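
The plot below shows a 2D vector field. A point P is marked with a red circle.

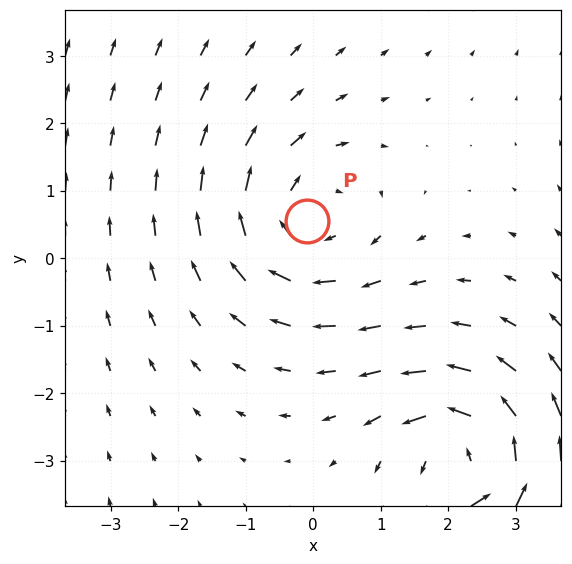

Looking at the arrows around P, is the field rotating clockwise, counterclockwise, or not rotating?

Near P at (-0.1, 0.5) the arrows circulate clockwise. The curl (z-component) there is about -3; negative curl means clockwise rotation.

clockwise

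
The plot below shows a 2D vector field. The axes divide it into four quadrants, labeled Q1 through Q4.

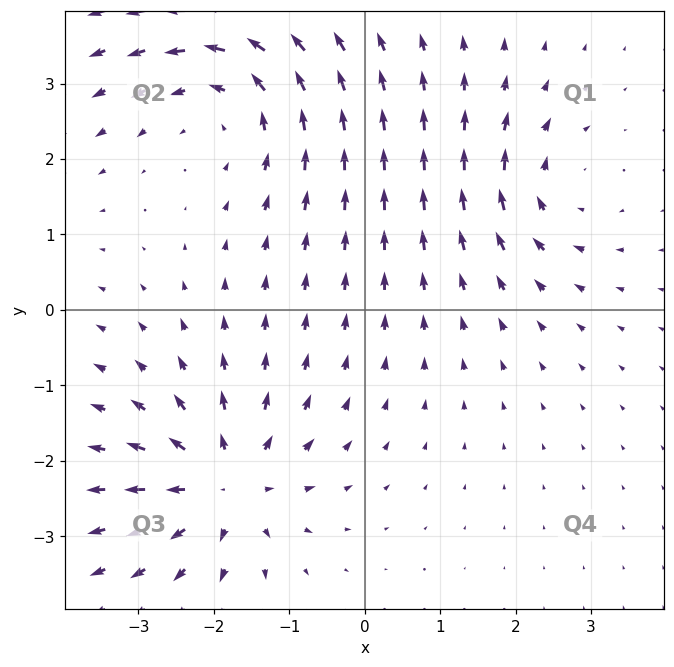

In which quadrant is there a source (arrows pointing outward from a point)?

Q3

The source sits at approximately (-1.8, -2.3), which lies in quadrant Q3. The divergence there is about +4, positive as expected for a source.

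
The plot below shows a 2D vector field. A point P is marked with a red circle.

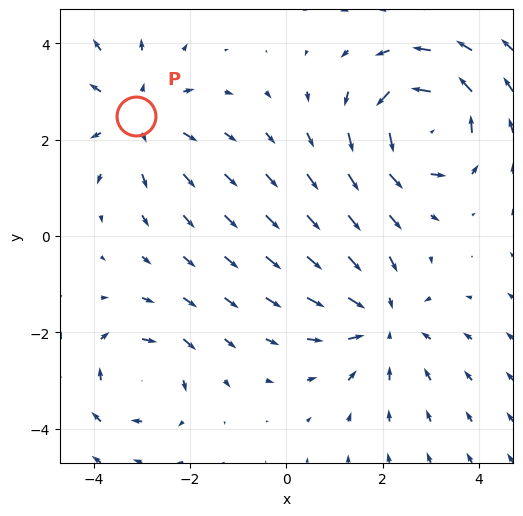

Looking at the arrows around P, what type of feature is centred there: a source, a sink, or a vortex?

source

At P (-3.1, 2.5) the arrows spread outward. Divergence about +3, curl ≈0 — positive divergence with near-zero curl is a source.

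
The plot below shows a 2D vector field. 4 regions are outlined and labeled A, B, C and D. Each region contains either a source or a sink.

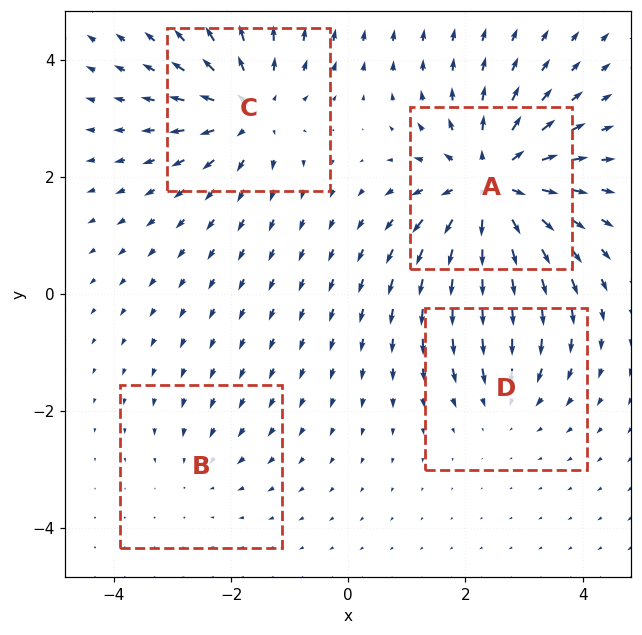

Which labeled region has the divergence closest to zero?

Divergence at each region's feature centre — A: about +7, B: about -2, C: about +5, D: about -3. Region B is closest to zero.

B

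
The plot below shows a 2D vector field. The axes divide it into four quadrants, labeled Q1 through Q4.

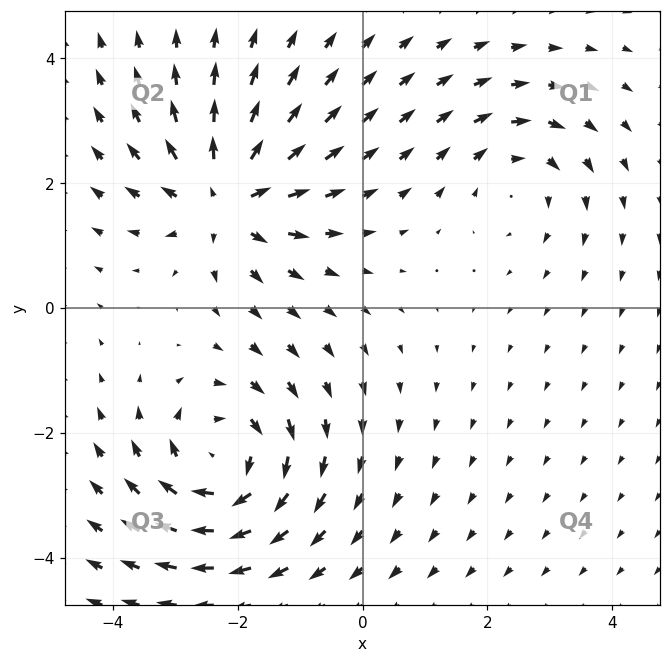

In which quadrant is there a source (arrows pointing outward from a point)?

Q2

The source sits at approximately (-2.2, 1.7), which lies in quadrant Q2. The divergence there is about +5, positive as expected for a source.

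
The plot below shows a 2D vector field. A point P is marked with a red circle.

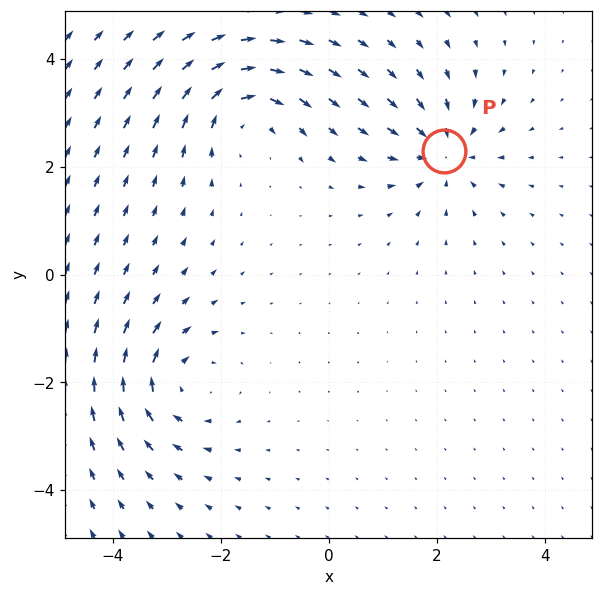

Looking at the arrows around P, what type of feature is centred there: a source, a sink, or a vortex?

At P (2.1, 2.3) the arrows converge inward. Divergence about -5, curl ≈0 — negative divergence with near-zero curl is a sink.

sink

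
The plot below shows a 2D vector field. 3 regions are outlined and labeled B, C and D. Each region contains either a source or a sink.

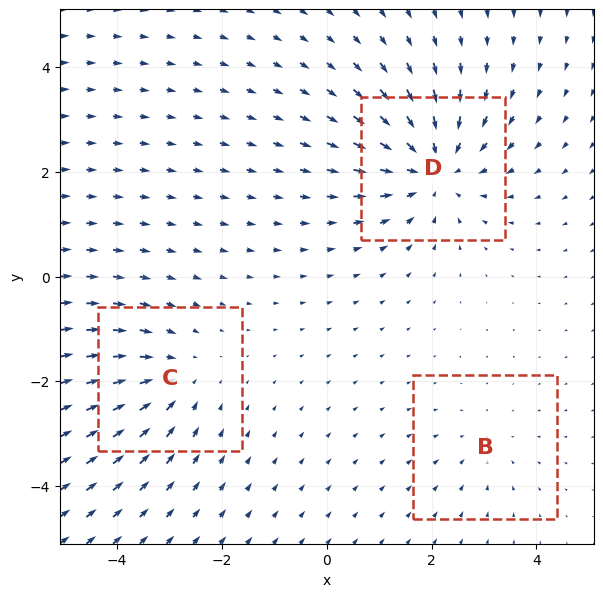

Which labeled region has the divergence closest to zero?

Divergence at each region's feature centre — B: about -2, C: about -3, D: about -5. Region B is closest to zero.

B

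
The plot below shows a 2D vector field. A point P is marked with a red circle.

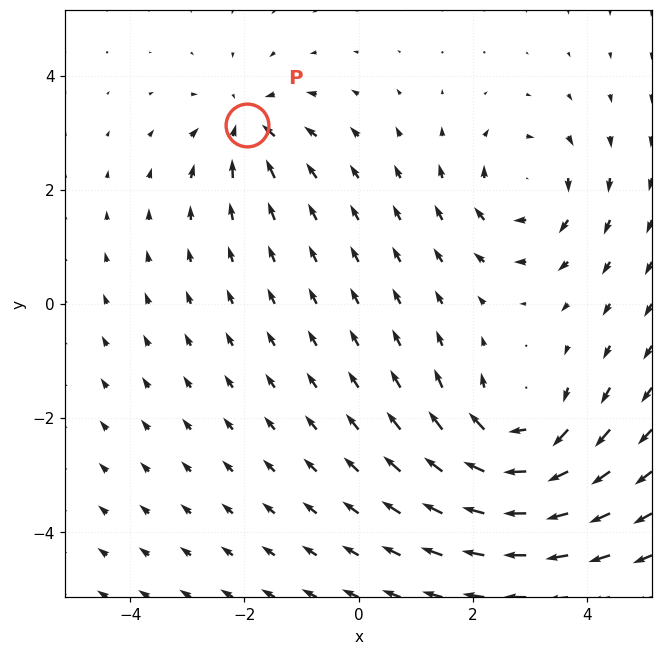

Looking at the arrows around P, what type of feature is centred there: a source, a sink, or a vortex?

At P (-2.0, 3.1) the arrows converge inward. Divergence about -4, curl ≈0 — negative divergence with near-zero curl is a sink.

sink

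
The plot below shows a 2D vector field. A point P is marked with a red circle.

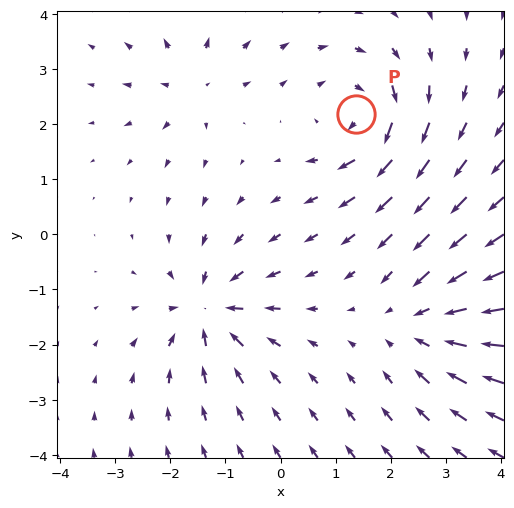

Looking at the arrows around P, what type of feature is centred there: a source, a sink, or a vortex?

At P (1.4, 2.2) the arrows circulate clockwise. Divergence ≈0, curl about -5 — near-zero divergence with nonzero curl is a vortex.

vortex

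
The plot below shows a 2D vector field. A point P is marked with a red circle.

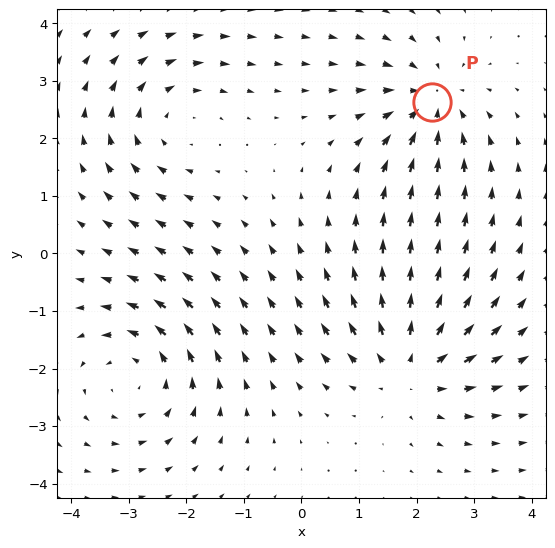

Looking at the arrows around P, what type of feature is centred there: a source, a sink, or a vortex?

sink

At P (2.3, 2.6) the arrows converge inward. Divergence about -5, curl ≈0 — negative divergence with near-zero curl is a sink.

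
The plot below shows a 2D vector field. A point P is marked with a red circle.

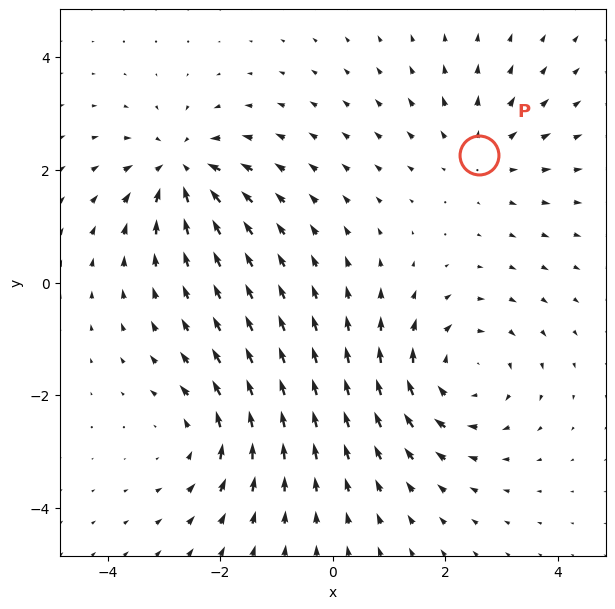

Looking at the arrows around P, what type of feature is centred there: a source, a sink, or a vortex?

At P (2.6, 2.3) the arrows spread outward. Divergence about +2, curl ≈0 — positive divergence with near-zero curl is a source.

source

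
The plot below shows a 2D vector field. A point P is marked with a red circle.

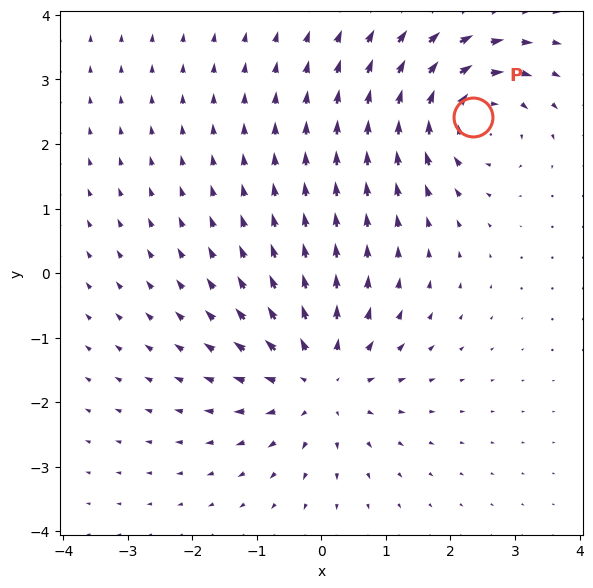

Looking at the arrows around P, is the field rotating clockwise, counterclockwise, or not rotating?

clockwise

Near P at (2.3, 2.4) the arrows circulate clockwise. The curl (z-component) there is about -5; negative curl means clockwise rotation.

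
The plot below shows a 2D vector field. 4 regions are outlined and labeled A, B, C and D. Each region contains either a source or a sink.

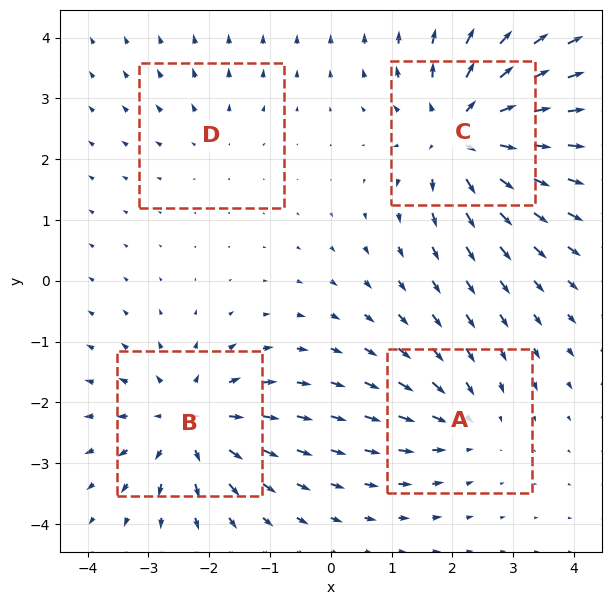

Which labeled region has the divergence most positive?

C

Divergence at each region's feature centre — A: about -3, B: about +5, C: about +7, D: about +2. Region C is most positive.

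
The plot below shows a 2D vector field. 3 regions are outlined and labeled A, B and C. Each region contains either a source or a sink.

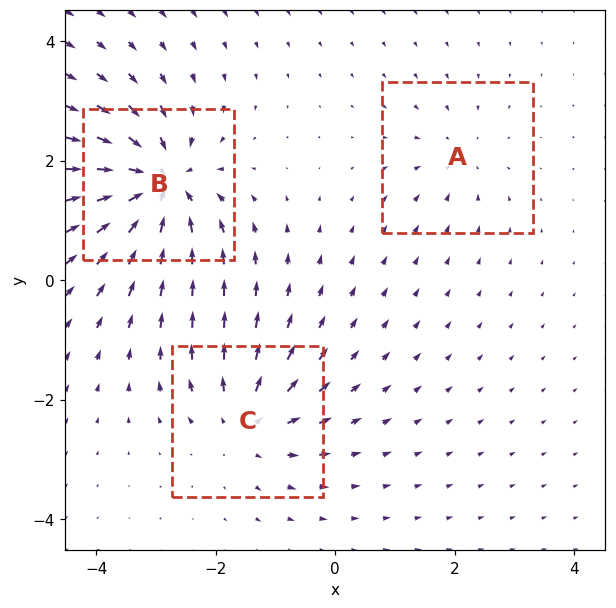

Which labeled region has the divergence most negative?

B

Divergence at each region's feature centre — A: about -2, B: about -6, C: about +4. Region B is most negative.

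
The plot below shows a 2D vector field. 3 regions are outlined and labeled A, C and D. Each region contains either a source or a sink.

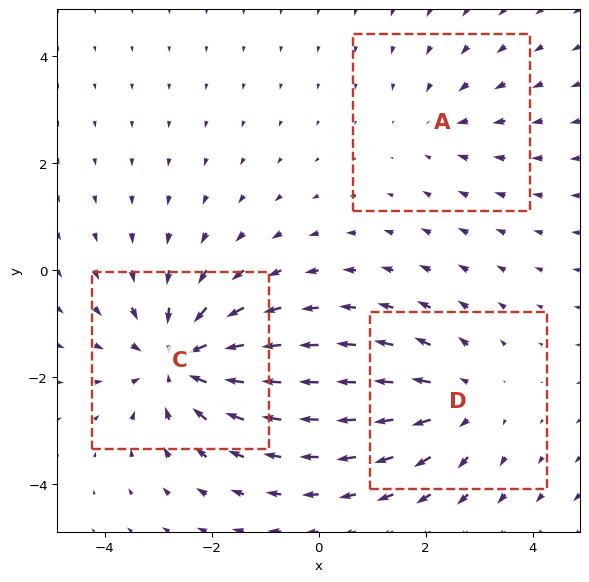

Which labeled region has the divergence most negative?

C

Divergence at each region's feature centre — A: about -2, C: about -4, D: about +3. Region C is most negative.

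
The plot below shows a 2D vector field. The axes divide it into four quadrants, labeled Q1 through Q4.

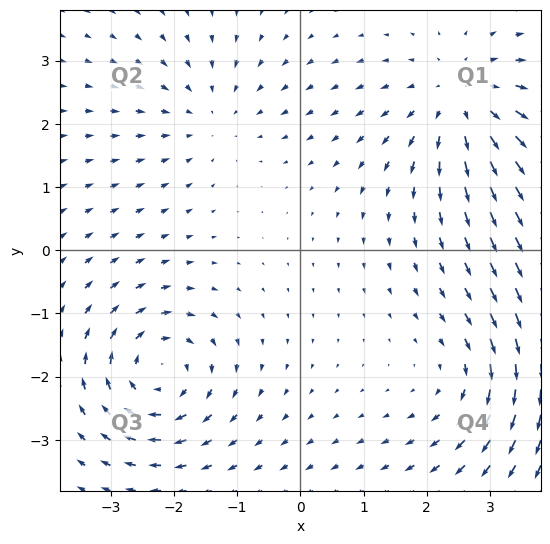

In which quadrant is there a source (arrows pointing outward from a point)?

Q1

The source sits at approximately (2.6, 2.4), which lies in quadrant Q1. The divergence there is about +4, positive as expected for a source.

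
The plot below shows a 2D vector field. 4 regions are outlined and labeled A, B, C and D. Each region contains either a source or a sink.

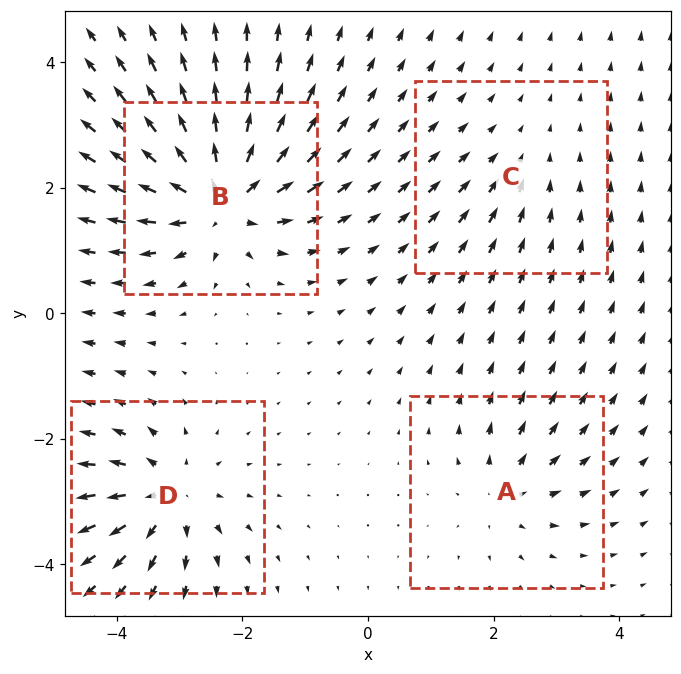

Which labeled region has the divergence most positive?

B

Divergence at each region's feature centre — A: about +4, B: about +9, C: about -2, D: about +6. Region B is most positive.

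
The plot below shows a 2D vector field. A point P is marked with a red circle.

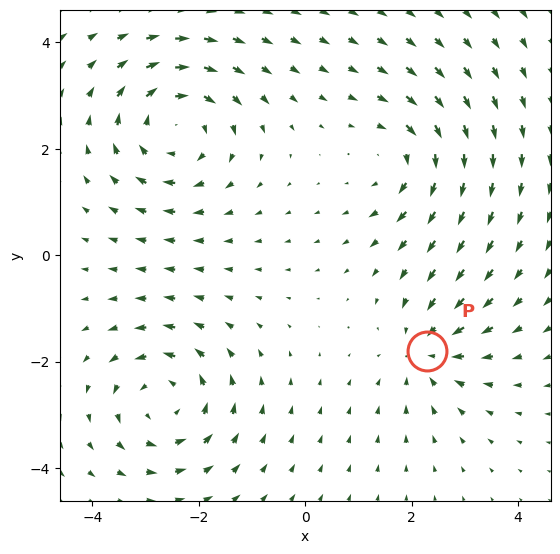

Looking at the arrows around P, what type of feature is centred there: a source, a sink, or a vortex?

At P (2.3, -1.8) the arrows converge inward. Divergence about -4, curl ≈0 — negative divergence with near-zero curl is a sink.

sink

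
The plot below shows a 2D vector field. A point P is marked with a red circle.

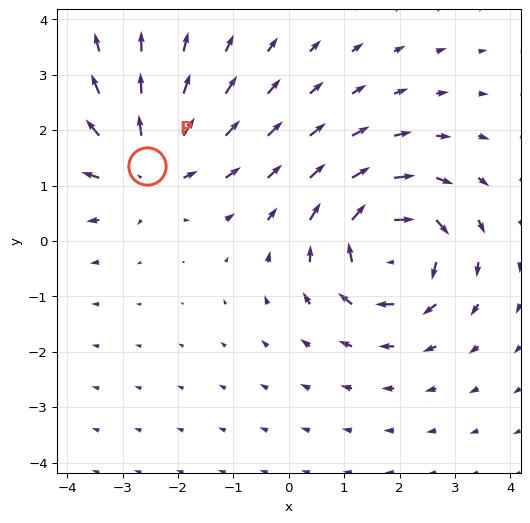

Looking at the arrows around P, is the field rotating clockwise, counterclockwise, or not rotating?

not rotating

Near P at (-2.6, 1.4) the arrows show no circulation. The curl there is ≈0.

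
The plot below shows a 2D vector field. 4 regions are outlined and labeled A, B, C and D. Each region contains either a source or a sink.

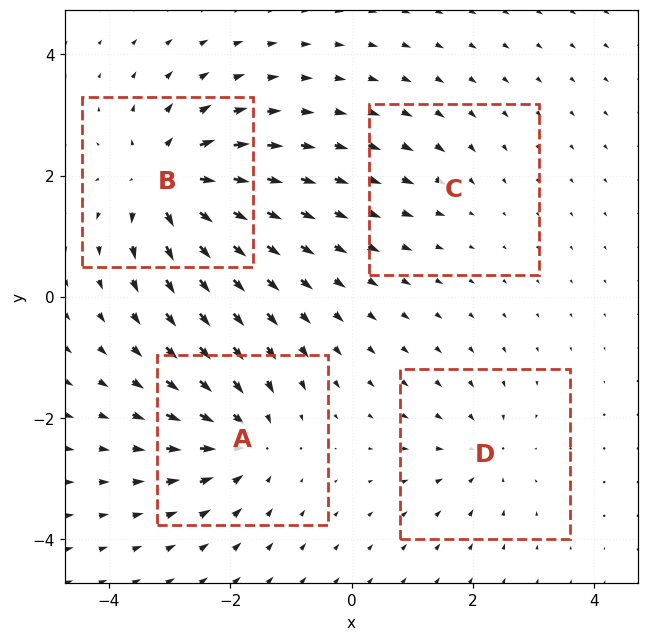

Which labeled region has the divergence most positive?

Divergence at each region's feature centre — A: about -6, B: about +7, C: about -2, D: about -4. Region B is most positive.

B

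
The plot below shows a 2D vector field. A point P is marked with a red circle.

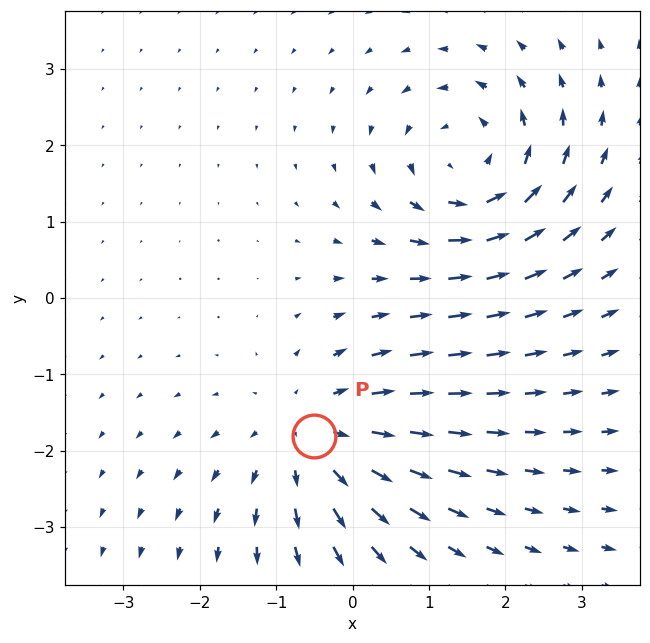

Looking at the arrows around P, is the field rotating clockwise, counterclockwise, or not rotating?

not rotating

Near P at (-0.5, -1.8) the arrows show no circulation. The curl there is ≈0.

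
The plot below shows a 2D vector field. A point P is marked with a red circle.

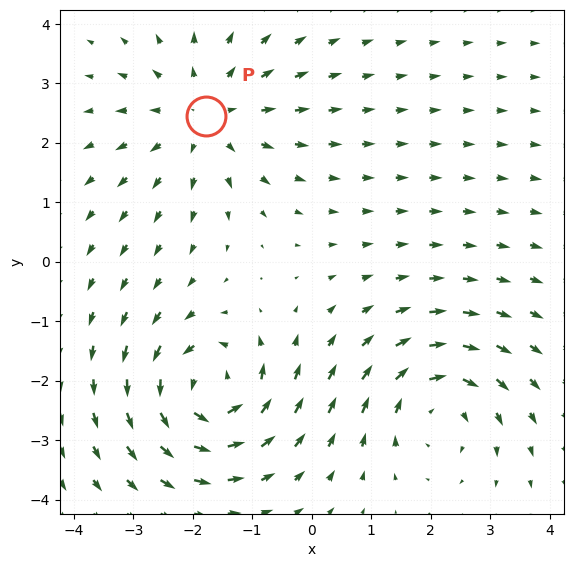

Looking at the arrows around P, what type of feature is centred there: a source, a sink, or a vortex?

source

At P (-1.8, 2.5) the arrows spread outward. Divergence about +3, curl ≈0 — positive divergence with near-zero curl is a source.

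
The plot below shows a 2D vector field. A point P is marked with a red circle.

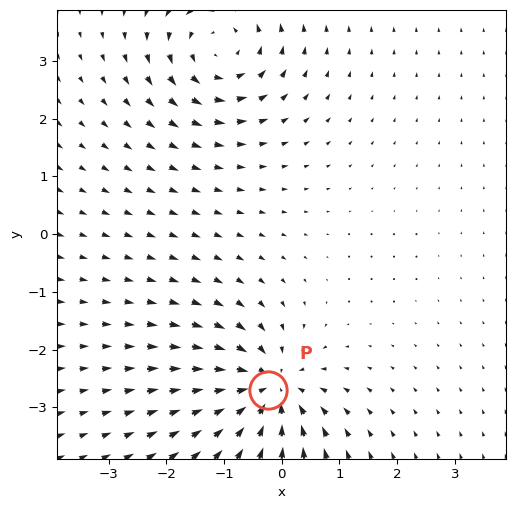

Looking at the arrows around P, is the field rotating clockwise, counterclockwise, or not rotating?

Near P at (-0.2, -2.7) the arrows show no circulation. The curl there is ≈0.

not rotating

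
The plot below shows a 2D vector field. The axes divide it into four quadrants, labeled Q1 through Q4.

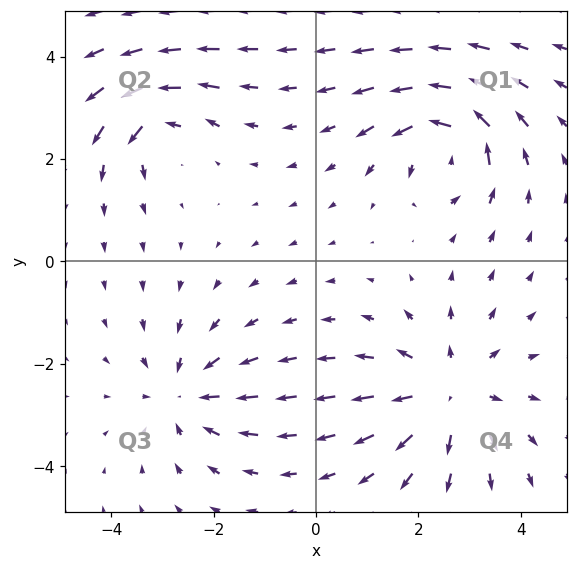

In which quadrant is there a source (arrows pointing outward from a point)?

Q4

The source sits at approximately (2.6, -2.6), which lies in quadrant Q4. The divergence there is about +4, positive as expected for a source.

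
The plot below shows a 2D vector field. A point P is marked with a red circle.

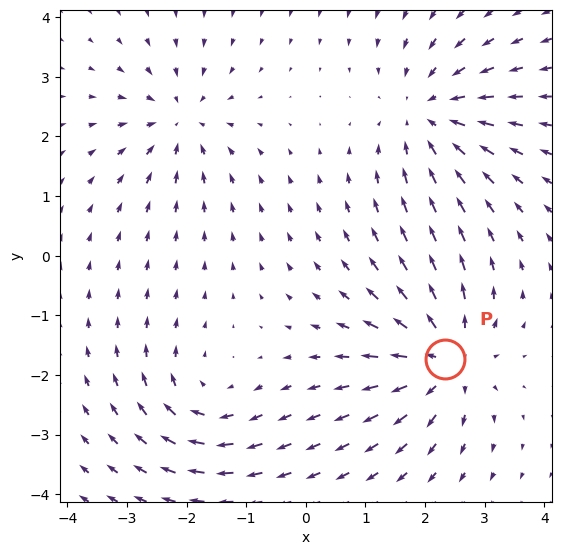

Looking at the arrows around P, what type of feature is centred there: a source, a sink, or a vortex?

At P (2.3, -1.7) the arrows spread outward. Divergence about +6, curl ≈0 — positive divergence with near-zero curl is a source.

source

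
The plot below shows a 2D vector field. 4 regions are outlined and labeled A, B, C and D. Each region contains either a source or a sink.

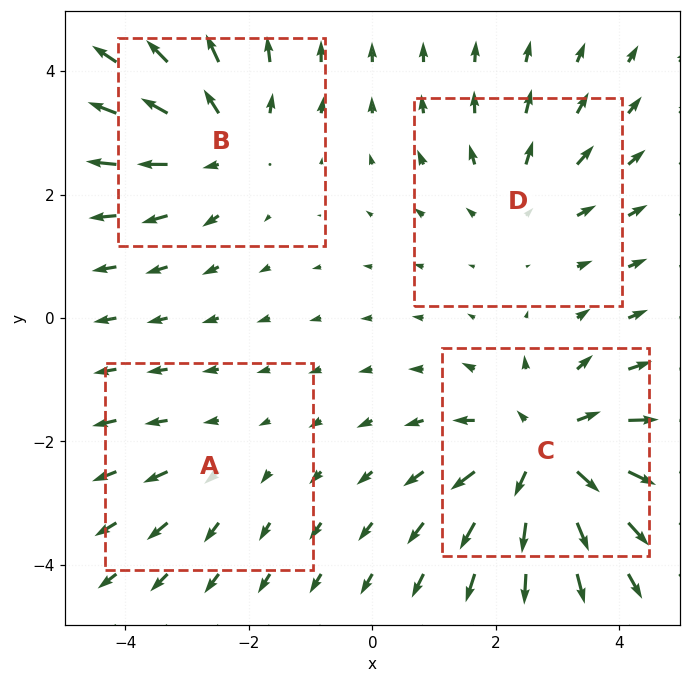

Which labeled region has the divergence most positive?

Divergence at each region's feature centre — A: about +2, B: about +4, C: about +6, D: about +3. Region C is most positive.

C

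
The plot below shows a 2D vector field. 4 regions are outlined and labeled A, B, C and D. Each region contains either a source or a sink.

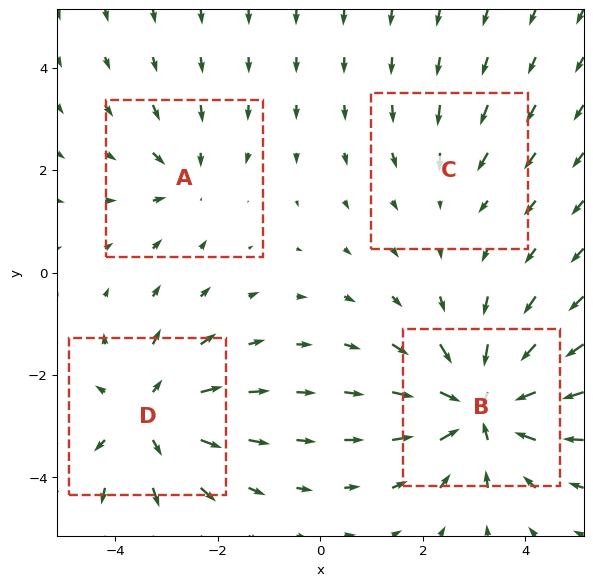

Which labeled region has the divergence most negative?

Divergence at each region's feature centre — A: about -3, B: about -6, C: about -2, D: about +5. Region B is most negative.

B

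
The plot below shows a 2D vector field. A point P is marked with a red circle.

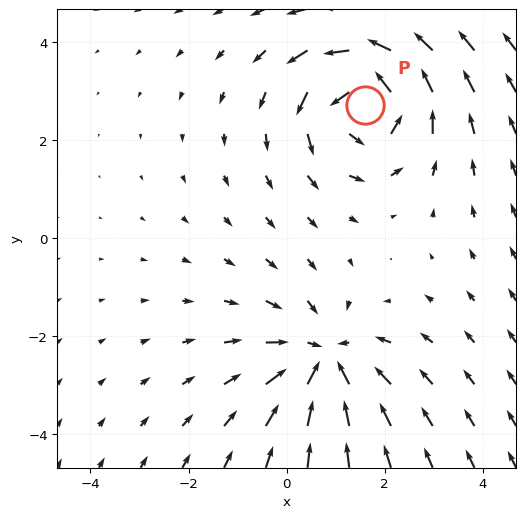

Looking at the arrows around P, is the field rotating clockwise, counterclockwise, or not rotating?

Near P at (1.6, 2.7) the arrows circulate counterclockwise. The curl (z-component) there is about +5; positive curl means counterclockwise rotation.

counterclockwise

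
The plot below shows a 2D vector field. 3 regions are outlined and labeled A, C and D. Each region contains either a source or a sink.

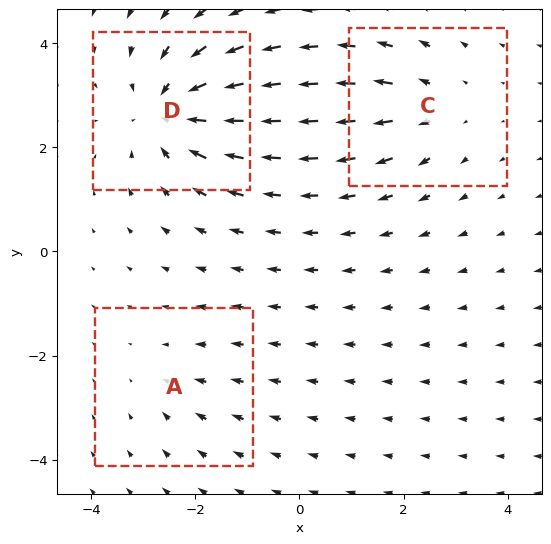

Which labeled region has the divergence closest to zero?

A

Divergence at each region's feature centre — A: about -2, C: about +3, D: about -5. Region A is closest to zero.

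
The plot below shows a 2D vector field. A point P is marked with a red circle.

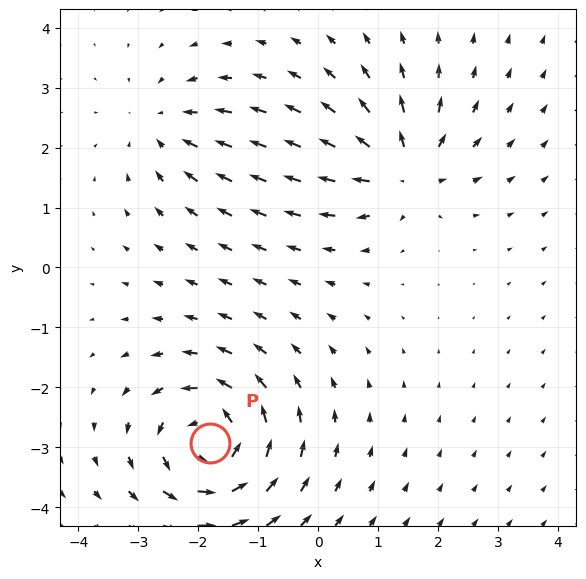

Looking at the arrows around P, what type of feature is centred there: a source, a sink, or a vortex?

At P (-1.8, -2.9) the arrows circulate counterclockwise. Divergence ≈0, curl about +6 — near-zero divergence with nonzero curl is a vortex.

vortex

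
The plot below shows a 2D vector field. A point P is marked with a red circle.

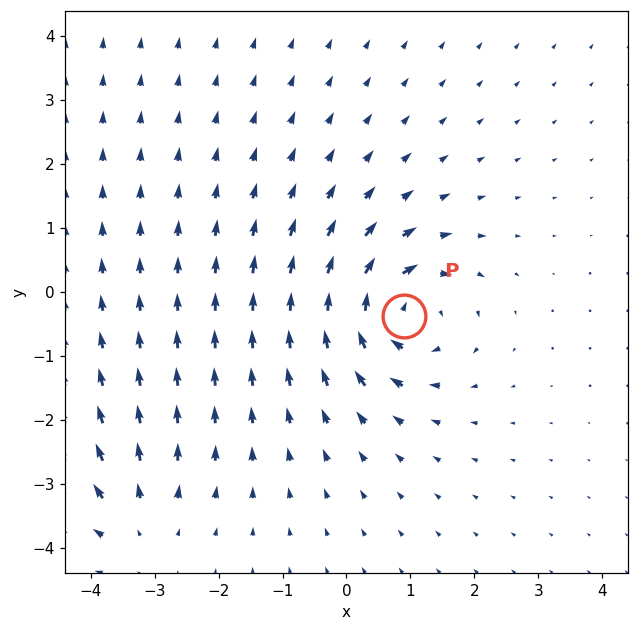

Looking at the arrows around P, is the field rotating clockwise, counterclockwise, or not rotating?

clockwise

Near P at (0.9, -0.4) the arrows circulate clockwise. The curl (z-component) there is about -6; negative curl means clockwise rotation.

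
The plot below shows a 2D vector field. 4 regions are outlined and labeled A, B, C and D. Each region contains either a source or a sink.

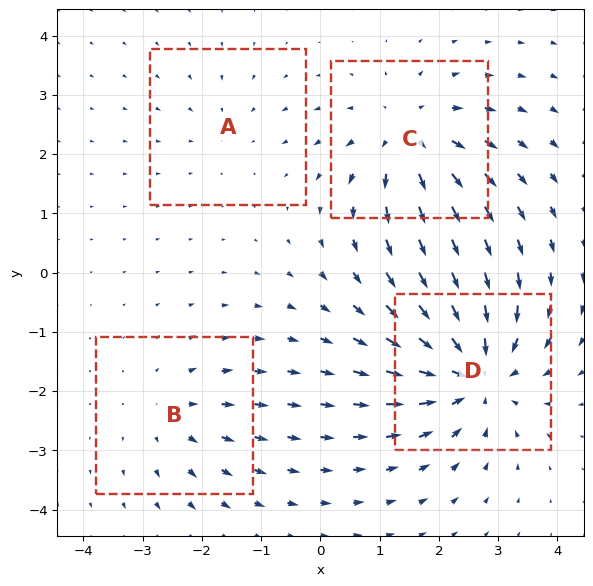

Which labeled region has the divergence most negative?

Divergence at each region's feature centre — A: about -2, B: about +3, C: about +5, D: about -7. Region D is most negative.

D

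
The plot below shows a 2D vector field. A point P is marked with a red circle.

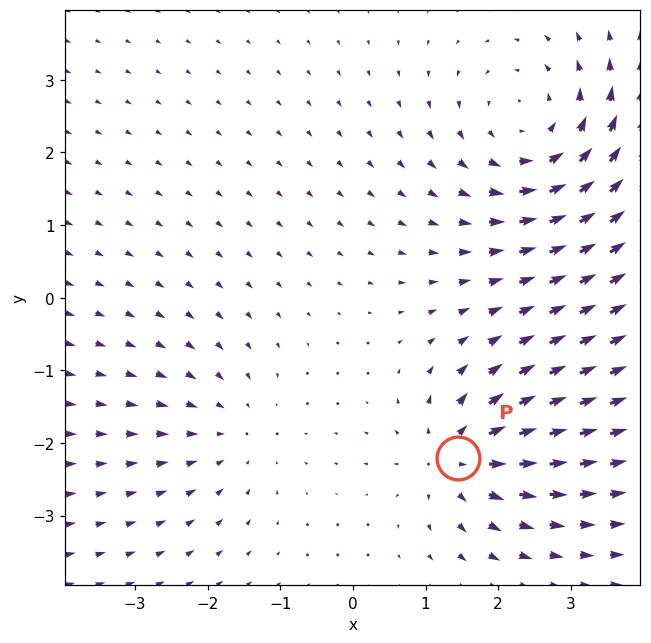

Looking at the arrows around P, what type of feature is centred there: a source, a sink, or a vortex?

At P (1.4, -2.2) the arrows spread outward. Divergence about +5, curl ≈0 — positive divergence with near-zero curl is a source.

source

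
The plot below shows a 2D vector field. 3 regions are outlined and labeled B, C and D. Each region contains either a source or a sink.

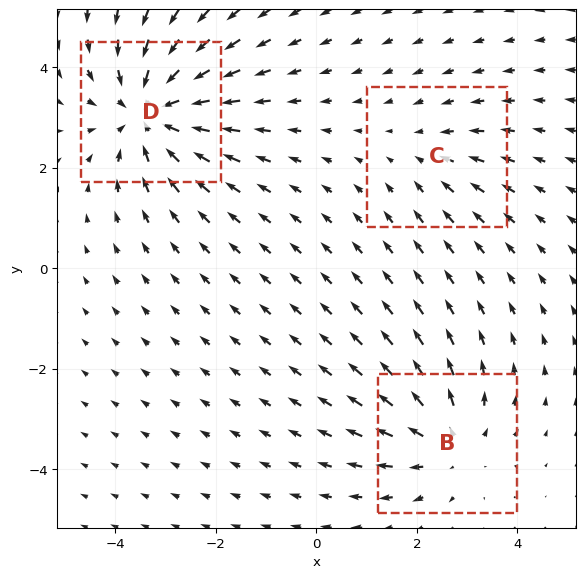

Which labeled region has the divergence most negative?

D

Divergence at each region's feature centre — B: about +3, C: about -2, D: about -4. Region D is most negative.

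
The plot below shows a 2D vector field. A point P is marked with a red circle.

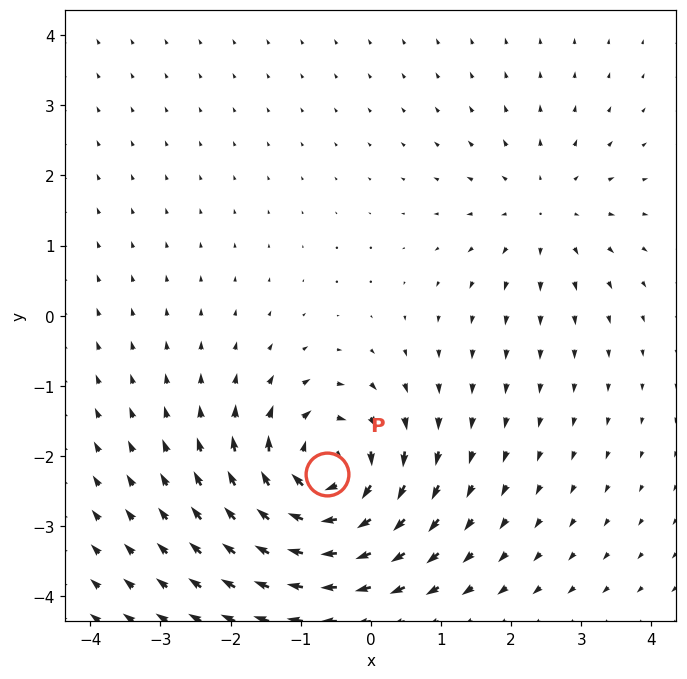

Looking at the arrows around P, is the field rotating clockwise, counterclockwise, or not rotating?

clockwise

Near P at (-0.6, -2.3) the arrows circulate clockwise. The curl (z-component) there is about -6; negative curl means clockwise rotation.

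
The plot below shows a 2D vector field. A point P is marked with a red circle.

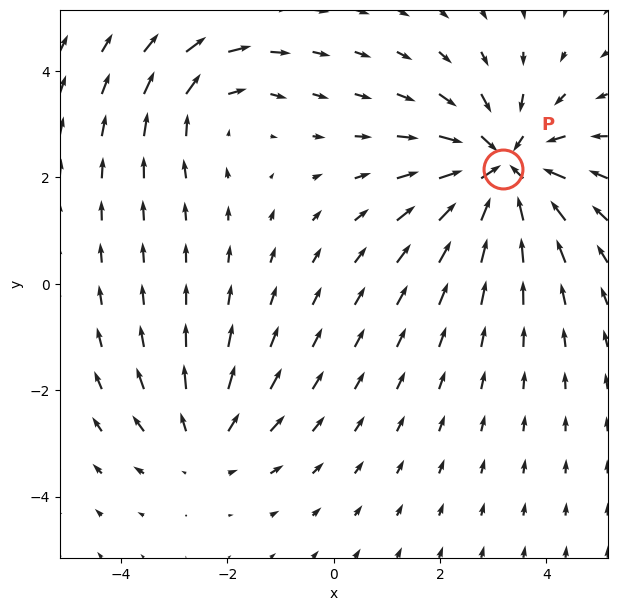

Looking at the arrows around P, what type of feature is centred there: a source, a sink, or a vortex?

At P (3.2, 2.2) the arrows converge inward. Divergence about -4, curl ≈0 — negative divergence with near-zero curl is a sink.

sink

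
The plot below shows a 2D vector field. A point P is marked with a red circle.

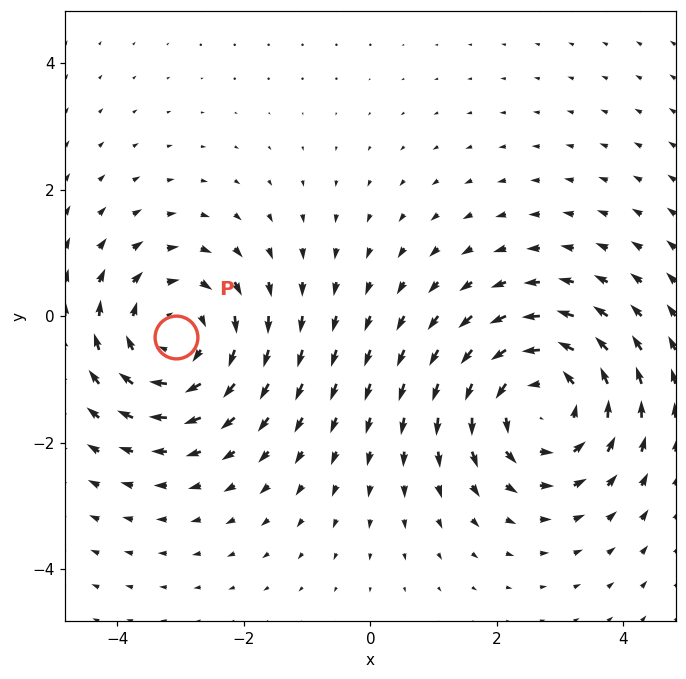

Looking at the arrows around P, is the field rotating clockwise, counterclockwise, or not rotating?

clockwise

Near P at (-3.1, -0.3) the arrows circulate clockwise. The curl (z-component) there is about -3; negative curl means clockwise rotation.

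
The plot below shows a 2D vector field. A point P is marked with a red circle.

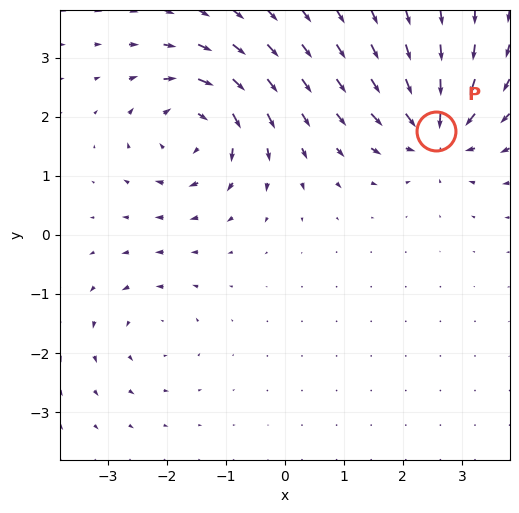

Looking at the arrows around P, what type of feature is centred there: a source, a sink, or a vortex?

At P (2.6, 1.8) the arrows converge inward. Divergence about -7, curl ≈0 — negative divergence with near-zero curl is a sink.

sink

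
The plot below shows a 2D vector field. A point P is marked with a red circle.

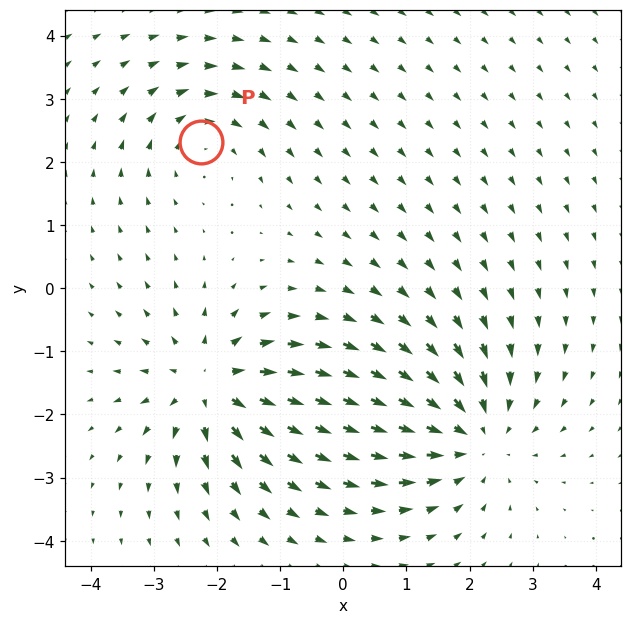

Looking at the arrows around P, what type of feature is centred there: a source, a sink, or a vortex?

vortex

At P (-2.3, 2.3) the arrows circulate clockwise. Divergence ≈0, curl about -3 — near-zero divergence with nonzero curl is a vortex.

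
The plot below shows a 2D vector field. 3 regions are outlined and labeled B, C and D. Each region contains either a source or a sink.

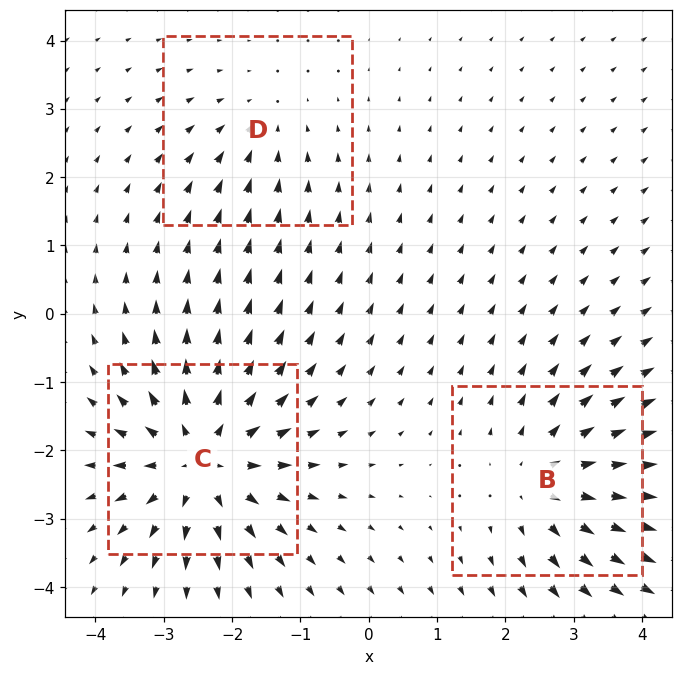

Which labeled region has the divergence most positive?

Divergence at each region's feature centre — B: about +3, C: about +5, D: about -2. Region C is most positive.

C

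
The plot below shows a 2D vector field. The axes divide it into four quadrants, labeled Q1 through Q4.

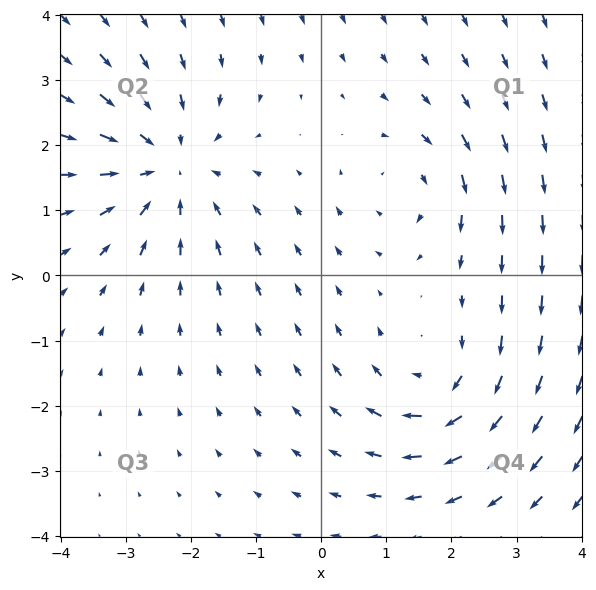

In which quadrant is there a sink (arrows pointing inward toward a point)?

The sink sits at approximately (-2.4, 1.7), which lies in quadrant Q2. The divergence there is about -4, negative as expected for a sink.

Q2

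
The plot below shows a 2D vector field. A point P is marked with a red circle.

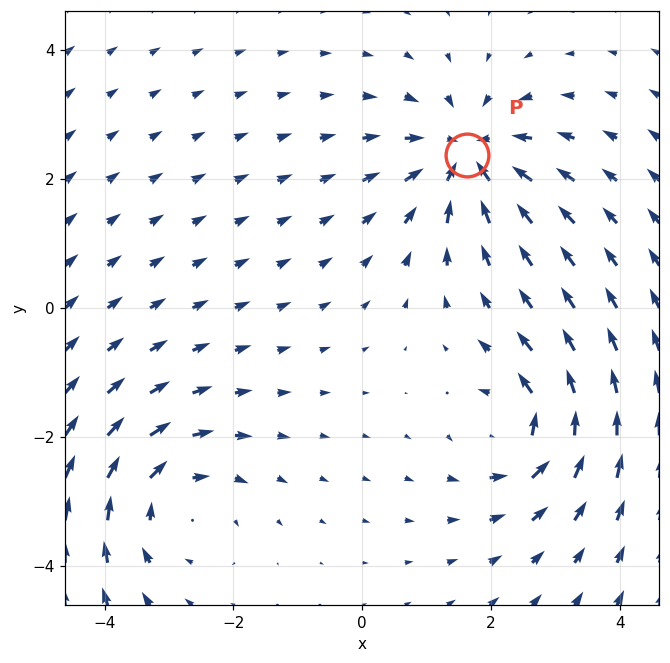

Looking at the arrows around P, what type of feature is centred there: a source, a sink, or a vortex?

At P (1.6, 2.4) the arrows converge inward. Divergence about -5, curl ≈0 — negative divergence with near-zero curl is a sink.

sink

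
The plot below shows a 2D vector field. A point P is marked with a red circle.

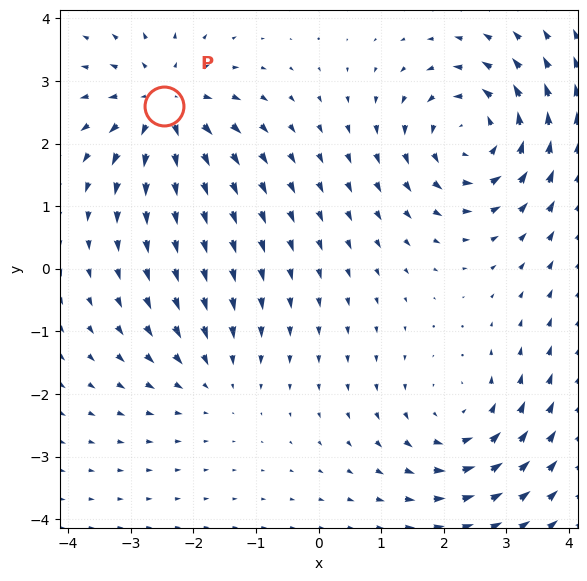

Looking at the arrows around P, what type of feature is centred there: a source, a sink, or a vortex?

At P (-2.5, 2.6) the arrows spread outward. Divergence about +5, curl ≈0 — positive divergence with near-zero curl is a source.

source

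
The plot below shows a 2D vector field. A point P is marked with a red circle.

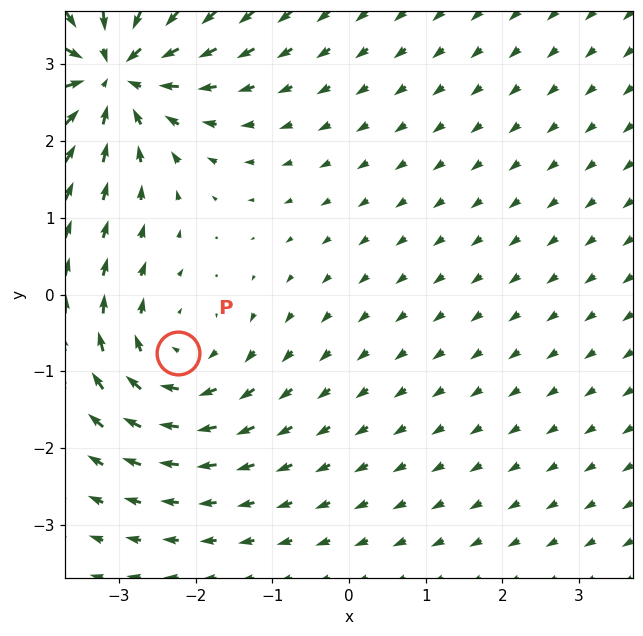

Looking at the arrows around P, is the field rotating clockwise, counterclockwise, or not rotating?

clockwise

Near P at (-2.2, -0.8) the arrows circulate clockwise. The curl (z-component) there is about -3; negative curl means clockwise rotation.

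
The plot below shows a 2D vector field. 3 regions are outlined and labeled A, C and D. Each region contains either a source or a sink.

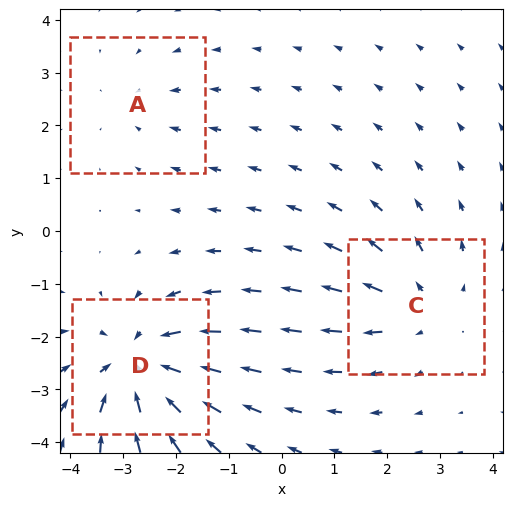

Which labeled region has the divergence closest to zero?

Divergence at each region's feature centre — A: about -2, C: about +3, D: about -5. Region A is closest to zero.

A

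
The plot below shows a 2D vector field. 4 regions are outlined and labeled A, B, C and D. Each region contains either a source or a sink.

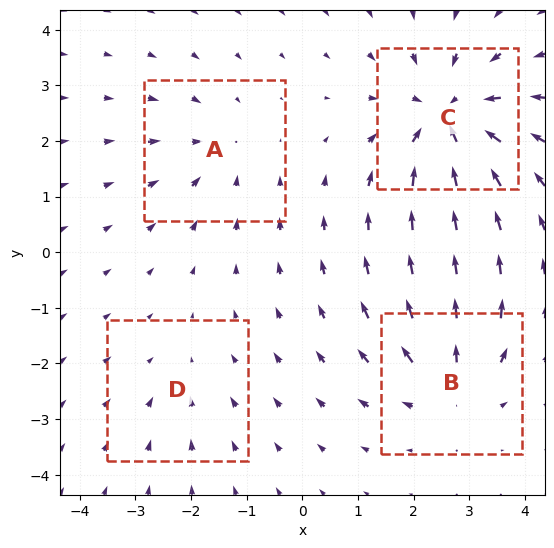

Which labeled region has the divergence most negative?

Divergence at each region's feature centre — A: about -3, B: about +4, C: about -6, D: about -2. Region C is most negative.

C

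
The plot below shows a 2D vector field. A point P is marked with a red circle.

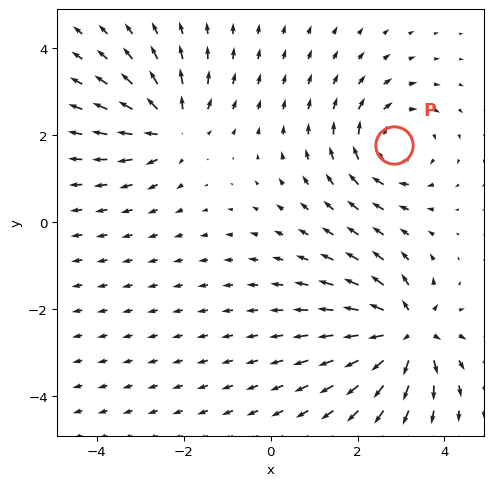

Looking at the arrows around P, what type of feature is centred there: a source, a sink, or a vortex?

vortex

At P (2.8, 1.8) the arrows circulate clockwise. Divergence ≈0, curl about -4 — near-zero divergence with nonzero curl is a vortex.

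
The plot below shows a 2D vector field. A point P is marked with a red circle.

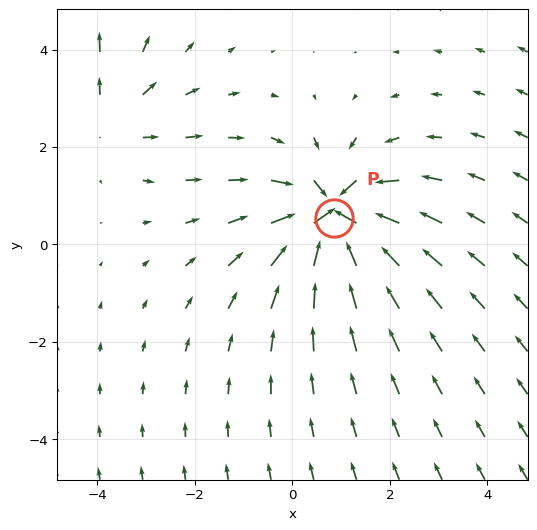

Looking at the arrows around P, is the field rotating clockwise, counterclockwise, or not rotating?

not rotating

Near P at (0.8, 0.6) the arrows show no circulation. The curl there is ≈0.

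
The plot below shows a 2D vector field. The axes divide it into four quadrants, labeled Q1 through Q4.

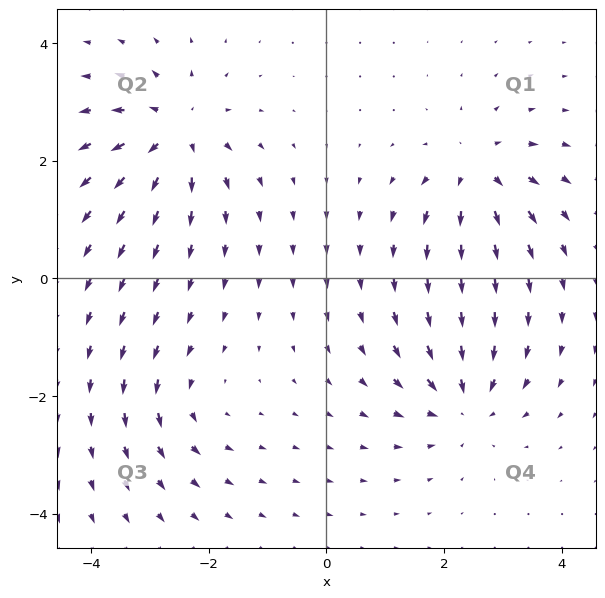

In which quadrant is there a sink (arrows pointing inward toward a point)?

Q4

The sink sits at approximately (2.3, -2.1), which lies in quadrant Q4. The divergence there is about -5, negative as expected for a sink.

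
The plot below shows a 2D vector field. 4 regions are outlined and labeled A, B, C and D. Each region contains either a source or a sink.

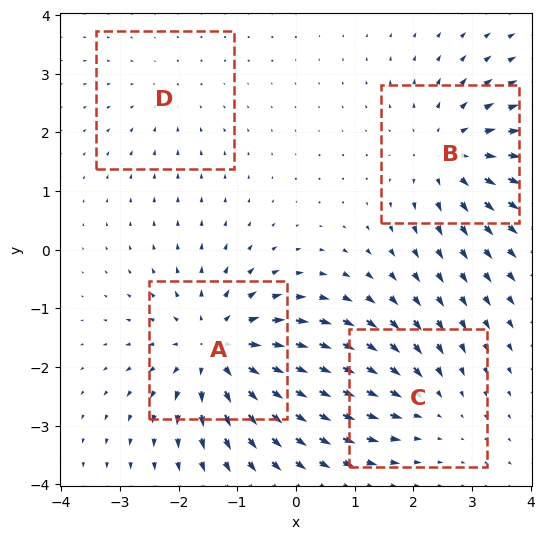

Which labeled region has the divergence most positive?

A

Divergence at each region's feature centre — A: about +6, B: about +5, C: about -3, D: about -2. Region A is most positive.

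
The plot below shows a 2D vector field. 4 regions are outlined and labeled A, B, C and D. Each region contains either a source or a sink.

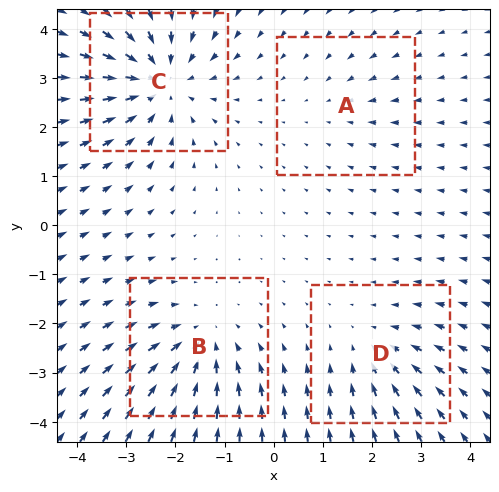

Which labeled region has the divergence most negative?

Divergence at each region's feature centre — A: about -2, B: about -4, C: about -6, D: about -3. Region C is most negative.

C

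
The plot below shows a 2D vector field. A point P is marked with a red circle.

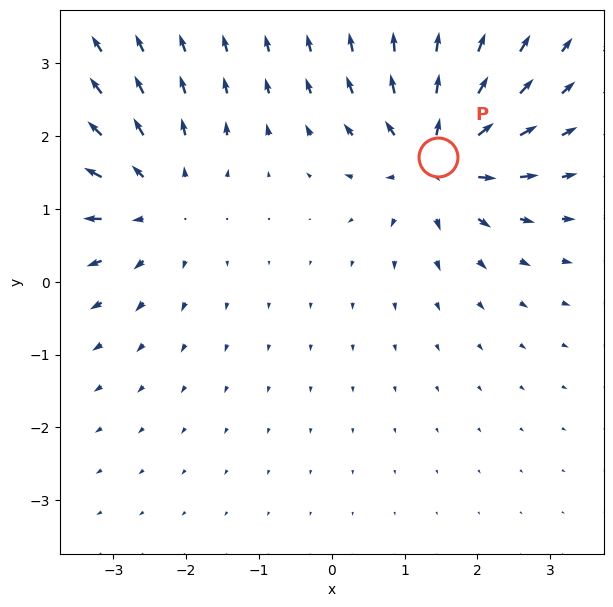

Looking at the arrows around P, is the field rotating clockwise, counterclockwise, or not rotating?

not rotating

Near P at (1.5, 1.7) the arrows show no circulation. The curl there is ≈0.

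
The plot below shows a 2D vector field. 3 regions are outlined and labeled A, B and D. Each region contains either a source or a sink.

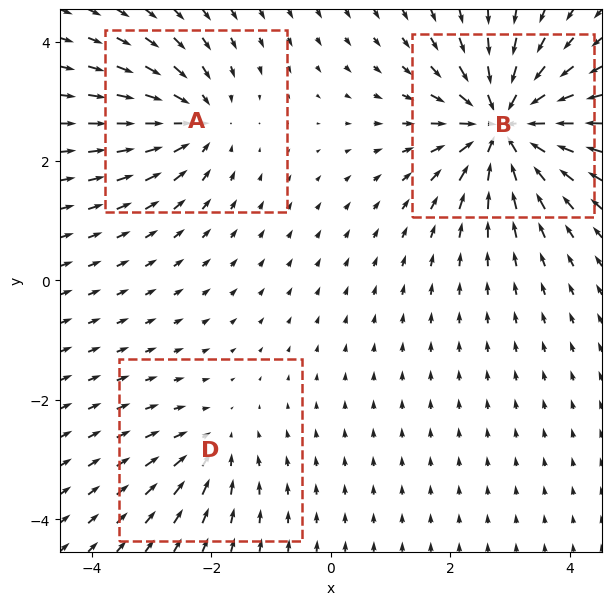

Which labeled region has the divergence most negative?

Divergence at each region's feature centre — A: about -4, B: about -6, D: about -2. Region B is most negative.

B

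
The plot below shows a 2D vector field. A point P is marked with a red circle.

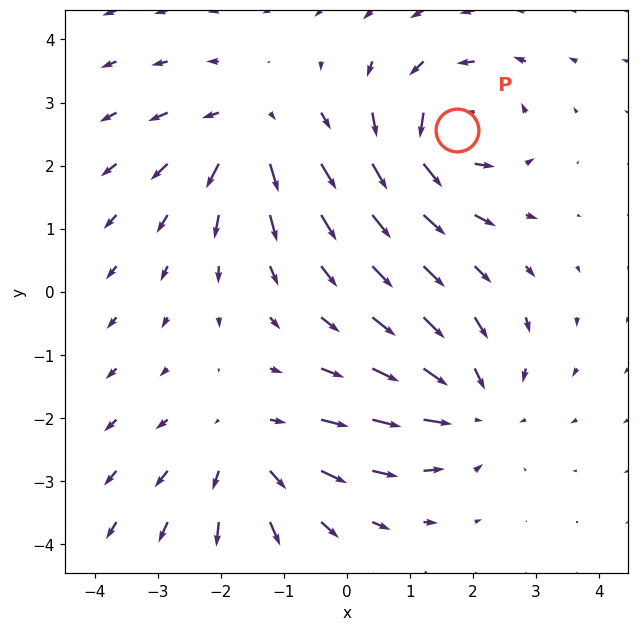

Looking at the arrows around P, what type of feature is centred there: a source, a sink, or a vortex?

At P (1.8, 2.6) the arrows circulate counterclockwise. Divergence ≈0, curl about +5 — near-zero divergence with nonzero curl is a vortex.

vortex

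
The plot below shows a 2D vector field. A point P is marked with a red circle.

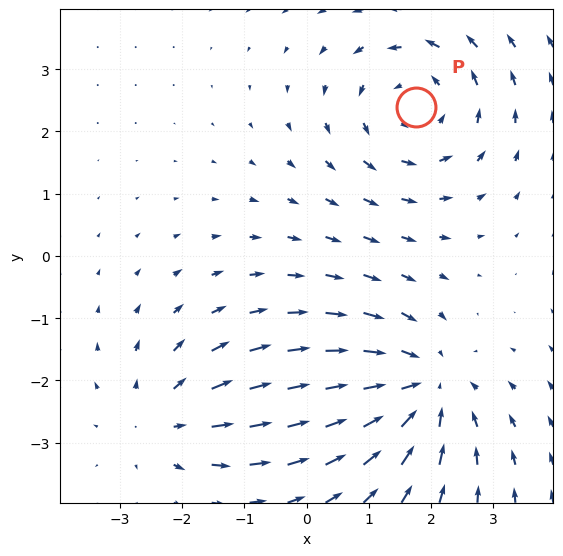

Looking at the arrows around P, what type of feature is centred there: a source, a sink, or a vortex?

vortex

At P (1.8, 2.4) the arrows circulate counterclockwise. Divergence ≈0, curl about +4 — near-zero divergence with nonzero curl is a vortex.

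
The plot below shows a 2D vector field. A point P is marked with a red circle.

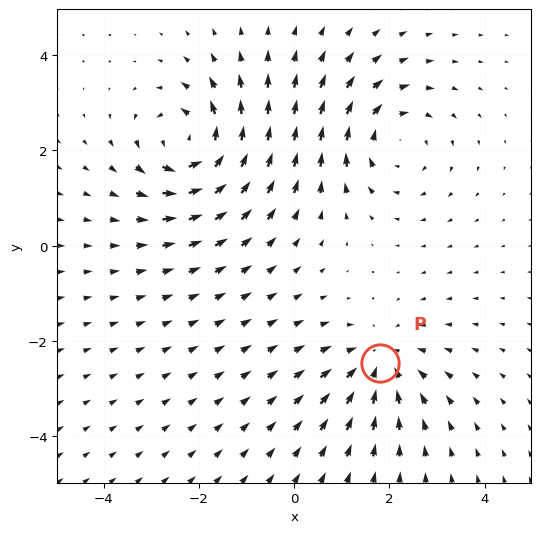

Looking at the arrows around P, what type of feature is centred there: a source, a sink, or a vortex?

At P (1.8, -2.5) the arrows converge inward. Divergence about -4, curl ≈0 — negative divergence with near-zero curl is a sink.

sink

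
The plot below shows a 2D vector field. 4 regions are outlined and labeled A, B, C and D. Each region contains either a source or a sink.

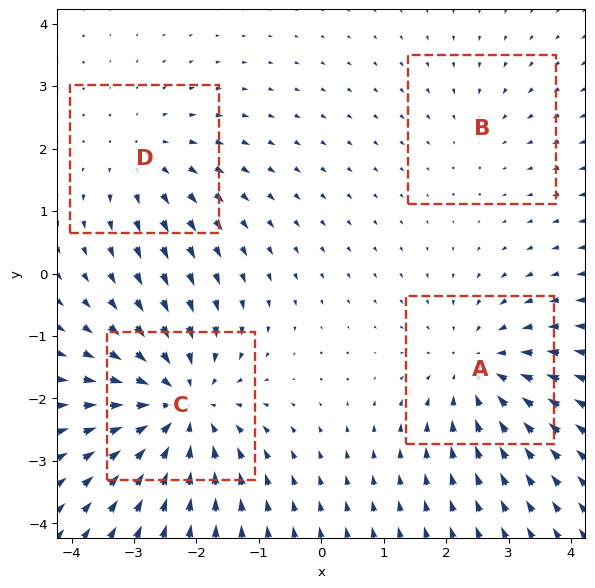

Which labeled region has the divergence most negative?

C

Divergence at each region's feature centre — A: about -4, B: about -2, C: about -6, D: about +3. Region C is most negative.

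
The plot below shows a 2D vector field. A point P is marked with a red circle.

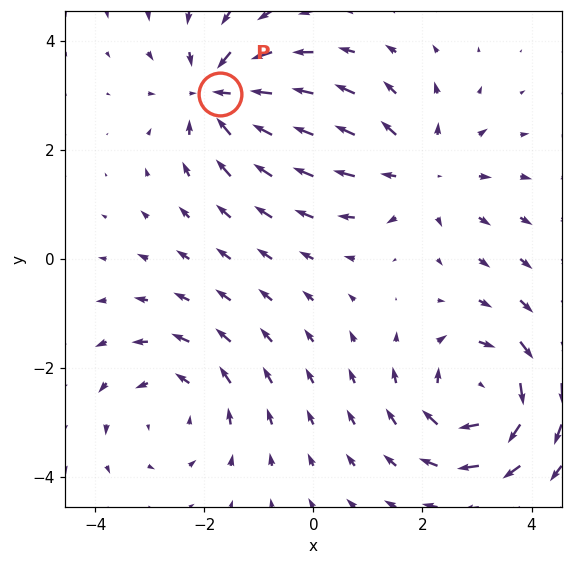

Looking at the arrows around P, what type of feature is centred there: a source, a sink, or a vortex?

sink

At P (-1.7, 3.0) the arrows converge inward. Divergence about -6, curl ≈0 — negative divergence with near-zero curl is a sink.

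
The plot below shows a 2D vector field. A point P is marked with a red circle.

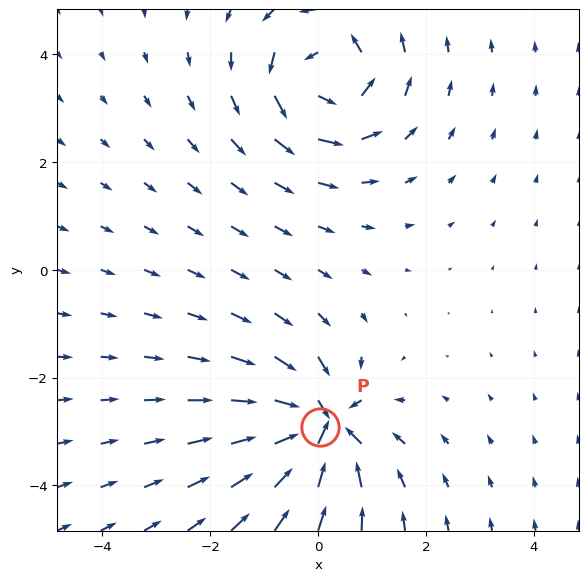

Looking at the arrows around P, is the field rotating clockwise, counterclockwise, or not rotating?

Near P at (0.0, -2.9) the arrows show no circulation. The curl there is ≈0.

not rotating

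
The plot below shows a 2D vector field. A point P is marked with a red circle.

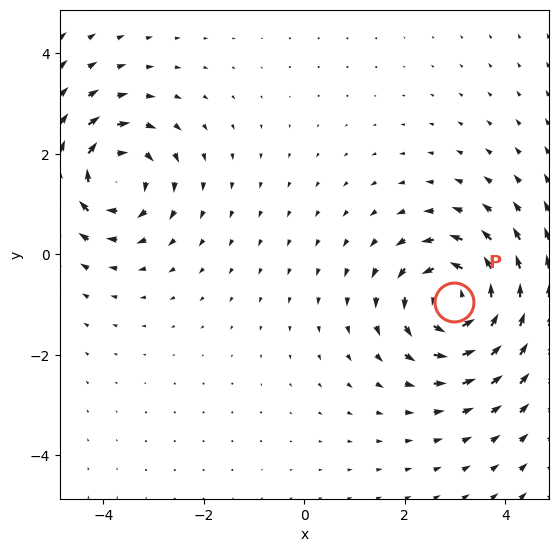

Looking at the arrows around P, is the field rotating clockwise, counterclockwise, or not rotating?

Near P at (3.0, -0.9) the arrows circulate counterclockwise. The curl (z-component) there is about +5; positive curl means counterclockwise rotation.

counterclockwise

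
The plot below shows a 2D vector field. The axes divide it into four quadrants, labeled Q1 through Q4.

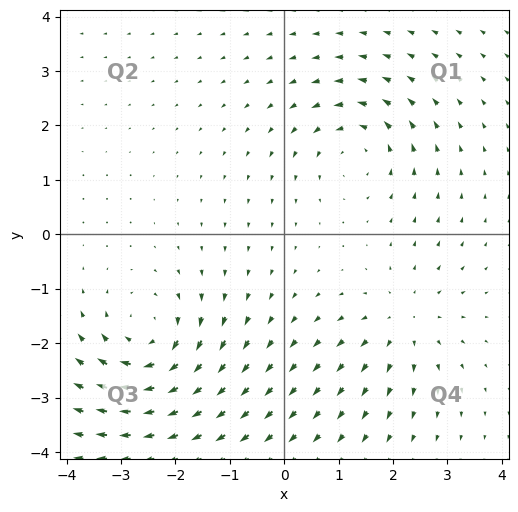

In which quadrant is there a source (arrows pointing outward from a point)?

The source sits at approximately (2.2, -1.6), which lies in quadrant Q4. The divergence there is about +3, positive as expected for a source.

Q4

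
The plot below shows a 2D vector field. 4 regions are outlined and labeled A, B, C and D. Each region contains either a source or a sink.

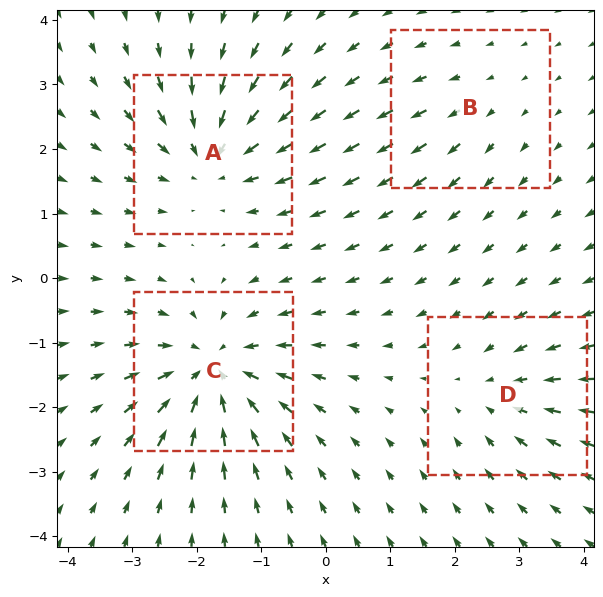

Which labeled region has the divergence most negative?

C

Divergence at each region's feature centre — A: about -6, B: about +2, C: about -7, D: about -3. Region C is most negative.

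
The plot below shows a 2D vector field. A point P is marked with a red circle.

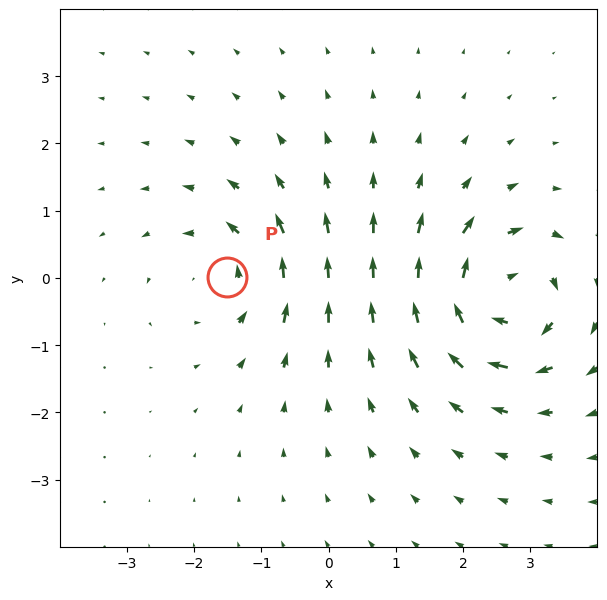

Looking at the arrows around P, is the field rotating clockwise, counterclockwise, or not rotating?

Near P at (-1.5, 0.0) the arrows circulate counterclockwise. The curl (z-component) there is about +4; positive curl means counterclockwise rotation.

counterclockwise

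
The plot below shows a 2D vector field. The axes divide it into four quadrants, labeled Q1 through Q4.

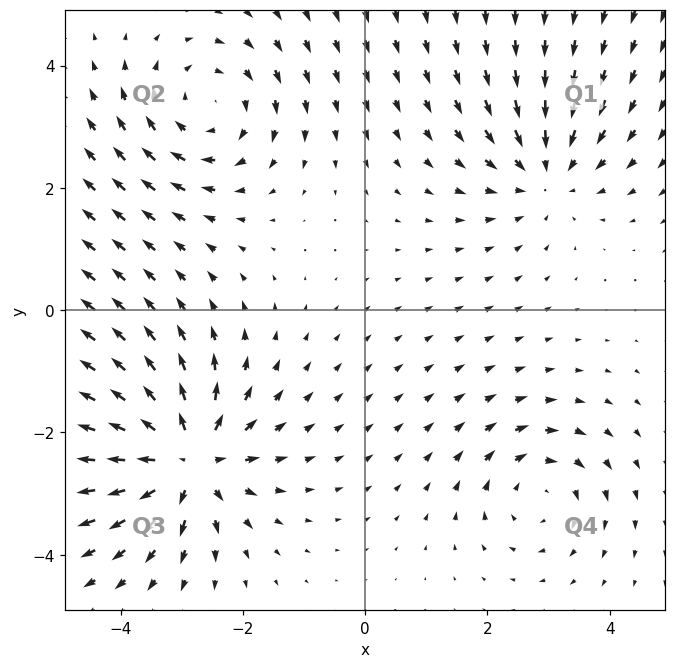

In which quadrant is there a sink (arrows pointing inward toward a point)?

The sink sits at approximately (3.0, 2.2), which lies in quadrant Q1. The divergence there is about -3, negative as expected for a sink.

Q1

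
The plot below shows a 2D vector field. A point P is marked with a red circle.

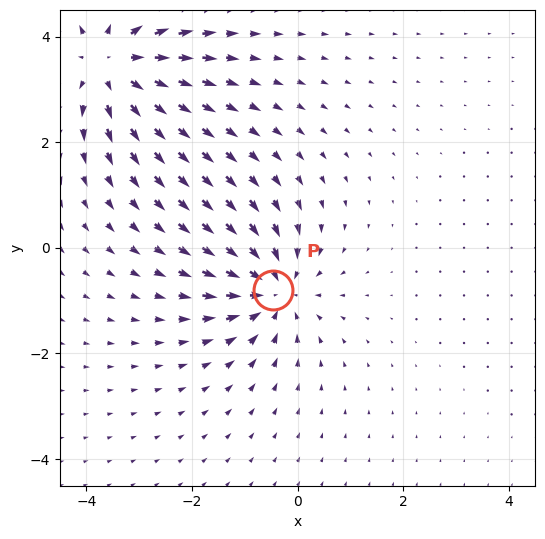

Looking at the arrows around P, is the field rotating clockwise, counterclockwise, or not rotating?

not rotating

Near P at (-0.5, -0.8) the arrows show no circulation. The curl there is ≈0.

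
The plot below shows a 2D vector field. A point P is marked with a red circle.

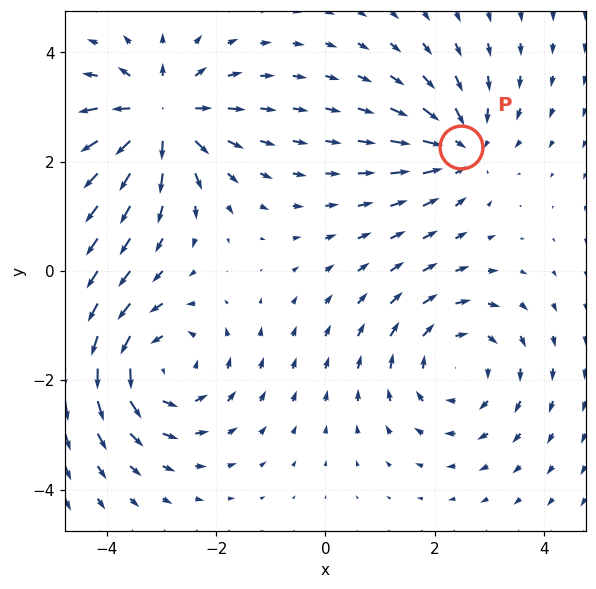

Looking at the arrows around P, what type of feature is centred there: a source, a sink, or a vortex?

sink

At P (2.5, 2.3) the arrows converge inward. Divergence about -4, curl ≈0 — negative divergence with near-zero curl is a sink.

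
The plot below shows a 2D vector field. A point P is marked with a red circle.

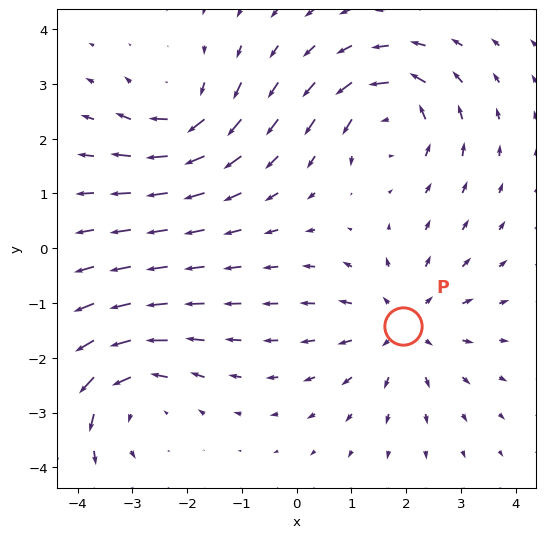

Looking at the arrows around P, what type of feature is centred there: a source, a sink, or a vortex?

source

At P (1.9, -1.4) the arrows spread outward. Divergence about +3, curl ≈0 — positive divergence with near-zero curl is a source.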